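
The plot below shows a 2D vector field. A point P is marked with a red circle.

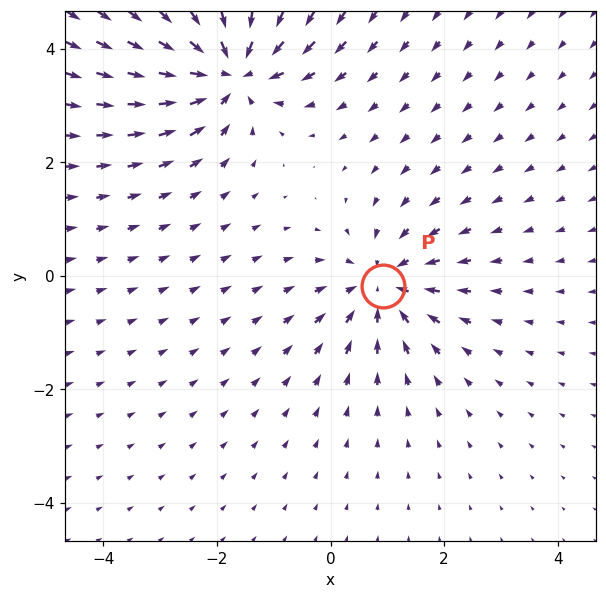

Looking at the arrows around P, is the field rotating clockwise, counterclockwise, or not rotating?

Near P at (0.9, -0.2) the arrows show no circulation. The curl there is ≈0.

not rotating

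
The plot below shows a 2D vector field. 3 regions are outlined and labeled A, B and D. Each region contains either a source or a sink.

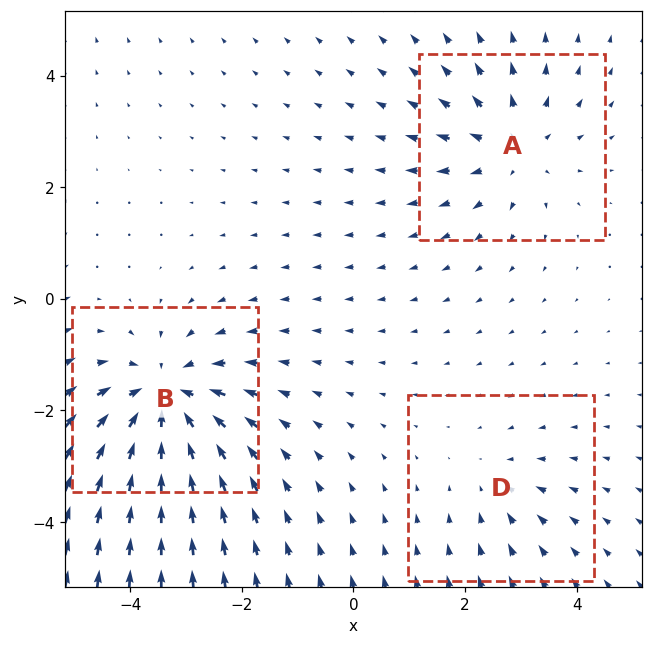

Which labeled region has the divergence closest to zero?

D

Divergence at each region's feature centre — A: about +3, B: about -5, D: about -2. Region D is closest to zero.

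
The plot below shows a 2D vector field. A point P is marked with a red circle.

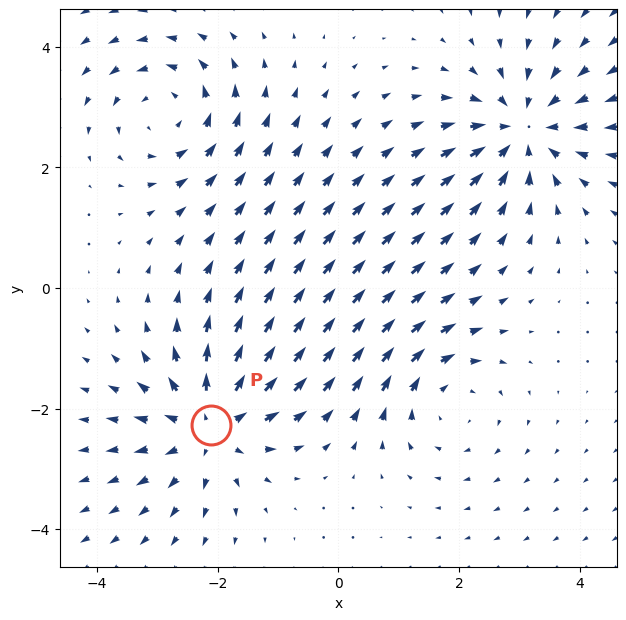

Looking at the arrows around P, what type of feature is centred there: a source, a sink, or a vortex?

source

At P (-2.1, -2.3) the arrows spread outward. Divergence about +5, curl ≈0 — positive divergence with near-zero curl is a source.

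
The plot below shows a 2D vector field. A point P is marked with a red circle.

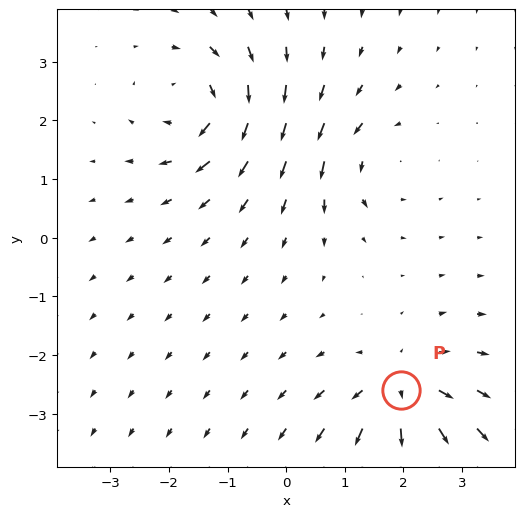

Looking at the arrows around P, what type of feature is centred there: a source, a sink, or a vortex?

source

At P (2.0, -2.6) the arrows spread outward. Divergence about +5, curl ≈0 — positive divergence with near-zero curl is a source.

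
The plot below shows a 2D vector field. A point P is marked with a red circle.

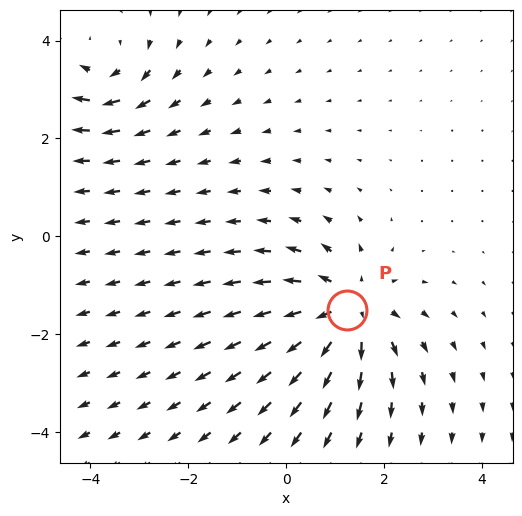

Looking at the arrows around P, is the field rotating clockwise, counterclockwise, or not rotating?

Near P at (1.2, -1.5) the arrows show no circulation. The curl there is ≈0.

not rotating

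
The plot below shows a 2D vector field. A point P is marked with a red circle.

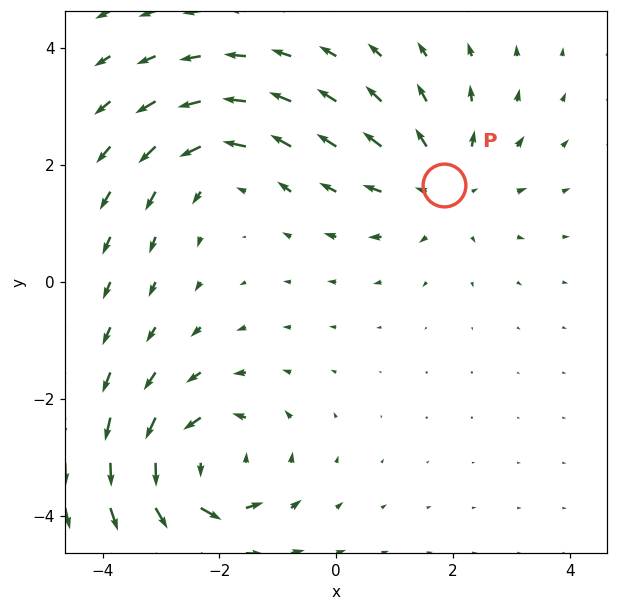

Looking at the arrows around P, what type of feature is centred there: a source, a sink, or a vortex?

source

At P (1.8, 1.7) the arrows spread outward. Divergence about +3, curl ≈0 — positive divergence with near-zero curl is a source.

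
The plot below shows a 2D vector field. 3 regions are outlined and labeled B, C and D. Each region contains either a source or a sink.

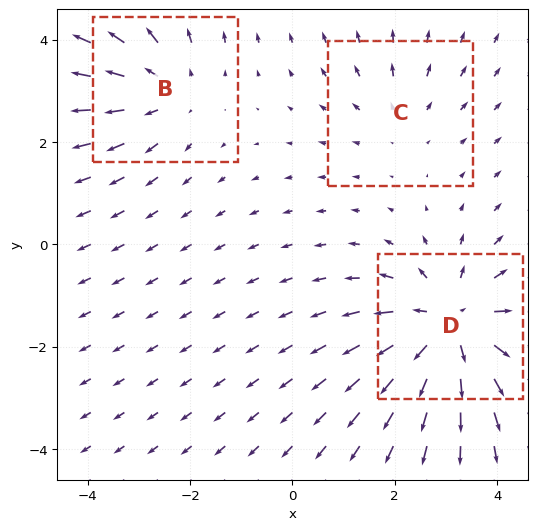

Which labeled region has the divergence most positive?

D

Divergence at each region's feature centre — B: about +3, C: about +2, D: about +5. Region D is most positive.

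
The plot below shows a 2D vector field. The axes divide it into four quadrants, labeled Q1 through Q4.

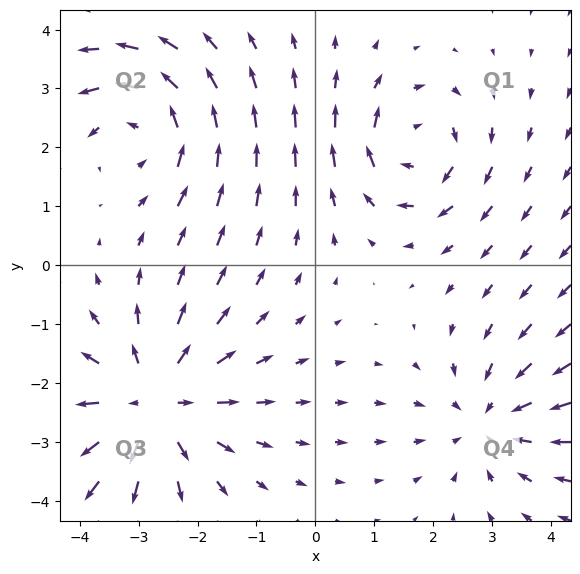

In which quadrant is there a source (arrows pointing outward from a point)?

The source sits at approximately (-2.8, -2.3), which lies in quadrant Q3. The divergence there is about +4, positive as expected for a source.

Q3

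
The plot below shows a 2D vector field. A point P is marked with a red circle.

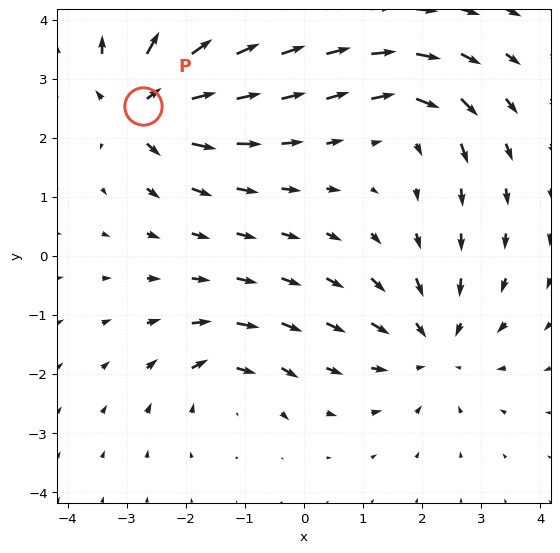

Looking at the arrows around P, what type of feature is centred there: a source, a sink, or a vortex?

At P (-2.7, 2.5) the arrows spread outward. Divergence about +6, curl ≈0 — positive divergence with near-zero curl is a source.

source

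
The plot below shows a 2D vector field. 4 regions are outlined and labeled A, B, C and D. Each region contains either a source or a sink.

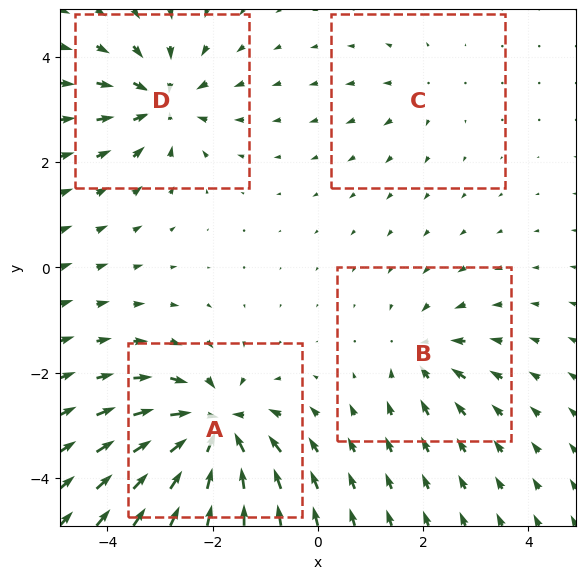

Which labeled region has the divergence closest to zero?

C

Divergence at each region's feature centre — A: about -9, B: about -4, C: about +2, D: about -6. Region C is closest to zero.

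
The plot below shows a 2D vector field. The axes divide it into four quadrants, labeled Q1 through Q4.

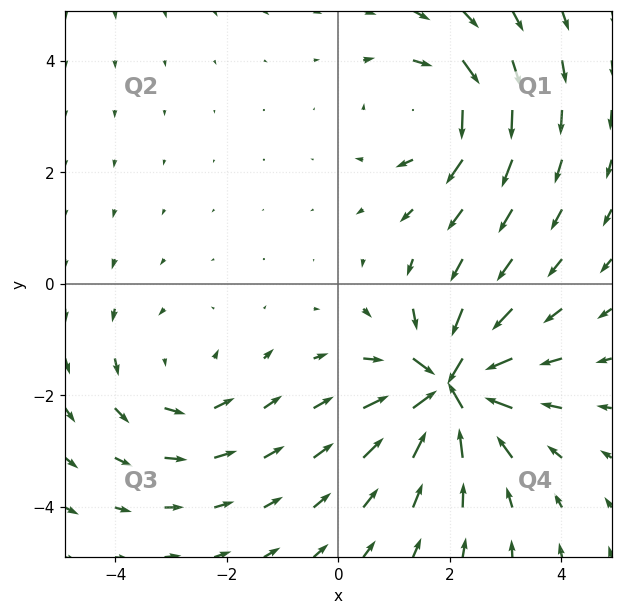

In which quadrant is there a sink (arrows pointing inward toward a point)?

The sink sits at approximately (2.0, -1.9), which lies in quadrant Q4. The divergence there is about -7, negative as expected for a sink.

Q4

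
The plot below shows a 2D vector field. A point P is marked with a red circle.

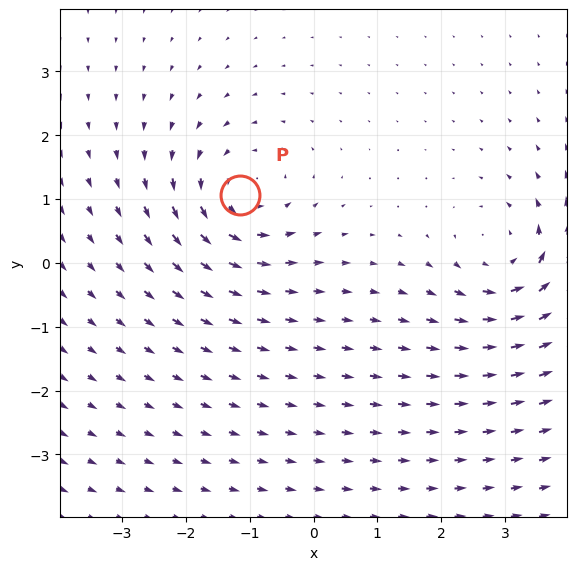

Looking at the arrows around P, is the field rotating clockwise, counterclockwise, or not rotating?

counterclockwise

Near P at (-1.2, 1.1) the arrows circulate counterclockwise. The curl (z-component) there is about +5; positive curl means counterclockwise rotation.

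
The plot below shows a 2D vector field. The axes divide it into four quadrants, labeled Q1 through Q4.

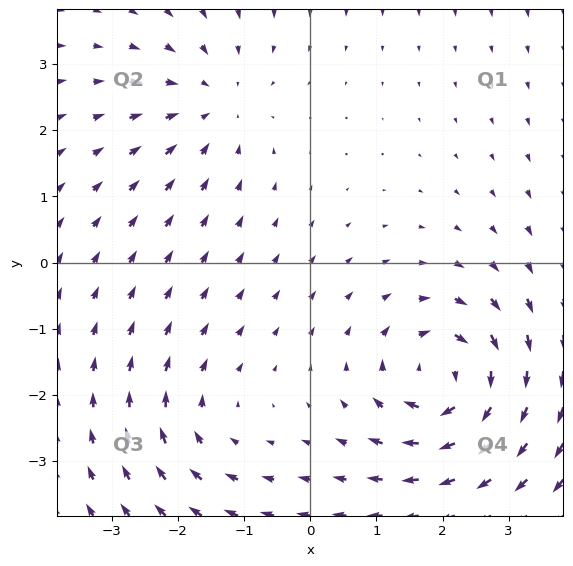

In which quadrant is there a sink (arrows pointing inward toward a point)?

Q2

The sink sits at approximately (-1.5, 2.4), which lies in quadrant Q2. The divergence there is about -3, negative as expected for a sink.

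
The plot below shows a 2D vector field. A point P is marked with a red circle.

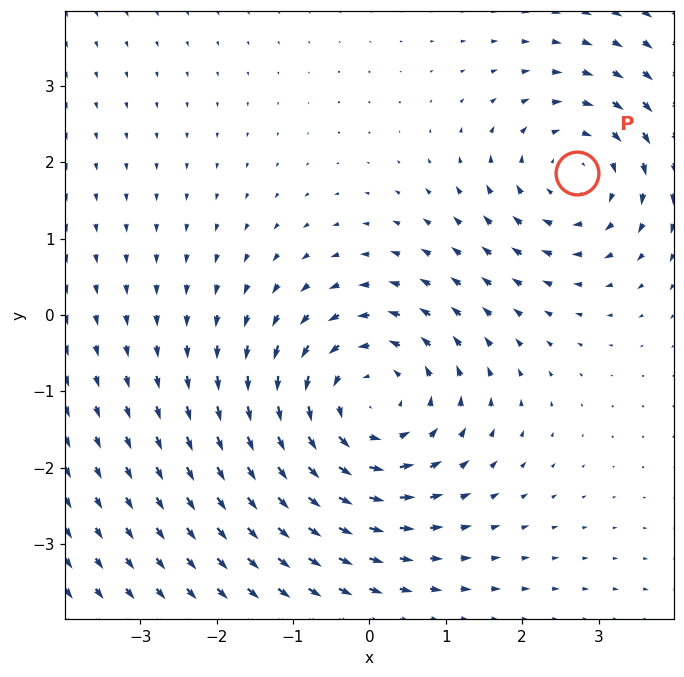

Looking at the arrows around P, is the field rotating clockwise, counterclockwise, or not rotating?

clockwise

Near P at (2.7, 1.9) the arrows circulate clockwise. The curl (z-component) there is about -3; negative curl means clockwise rotation.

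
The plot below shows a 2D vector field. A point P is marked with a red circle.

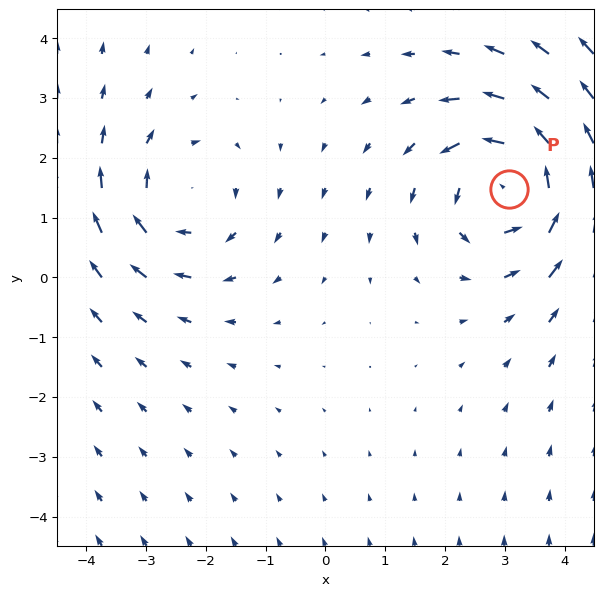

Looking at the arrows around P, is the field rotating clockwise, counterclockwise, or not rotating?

Near P at (3.1, 1.5) the arrows circulate counterclockwise. The curl (z-component) there is about +4; positive curl means counterclockwise rotation.

counterclockwise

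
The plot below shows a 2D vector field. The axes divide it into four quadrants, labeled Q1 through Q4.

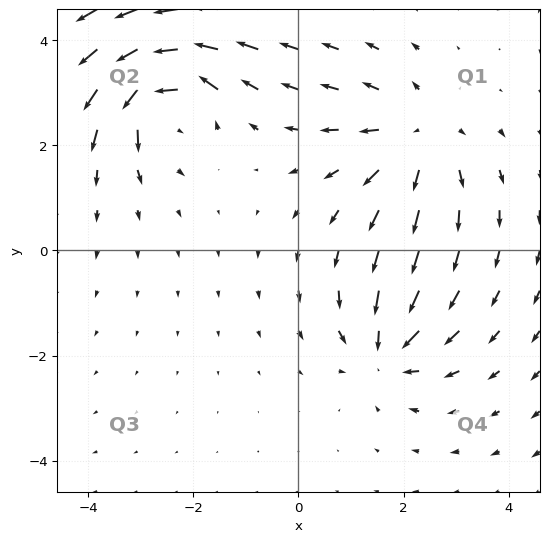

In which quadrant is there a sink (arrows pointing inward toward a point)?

The sink sits at approximately (1.7, -1.9), which lies in quadrant Q4. The divergence there is about -4, negative as expected for a sink.

Q4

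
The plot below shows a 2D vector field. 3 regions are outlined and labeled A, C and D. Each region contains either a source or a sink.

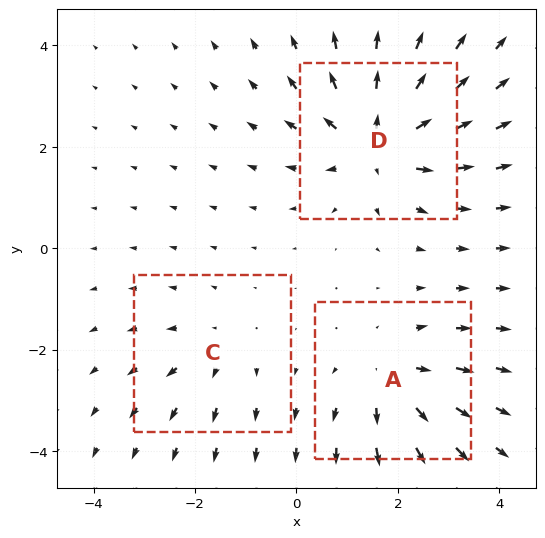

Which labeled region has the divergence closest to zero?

C

Divergence at each region's feature centre — A: about +3, C: about +2, D: about +5. Region C is closest to zero.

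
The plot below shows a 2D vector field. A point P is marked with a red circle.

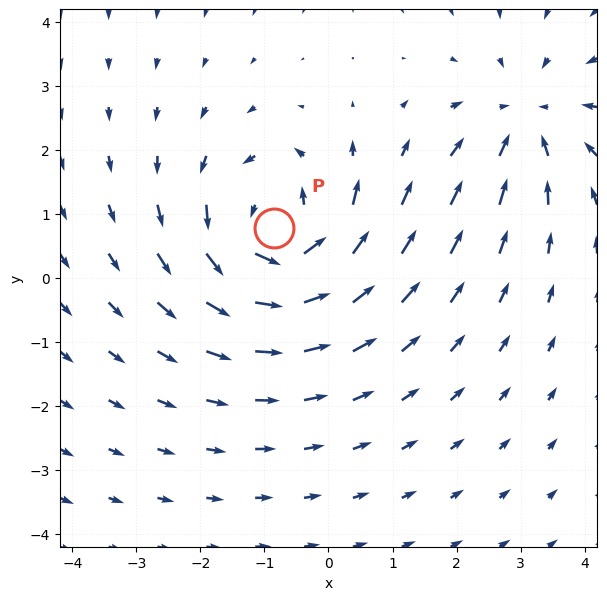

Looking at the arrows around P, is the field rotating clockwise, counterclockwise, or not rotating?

Near P at (-0.8, 0.8) the arrows circulate counterclockwise. The curl (z-component) there is about +5; positive curl means counterclockwise rotation.

counterclockwise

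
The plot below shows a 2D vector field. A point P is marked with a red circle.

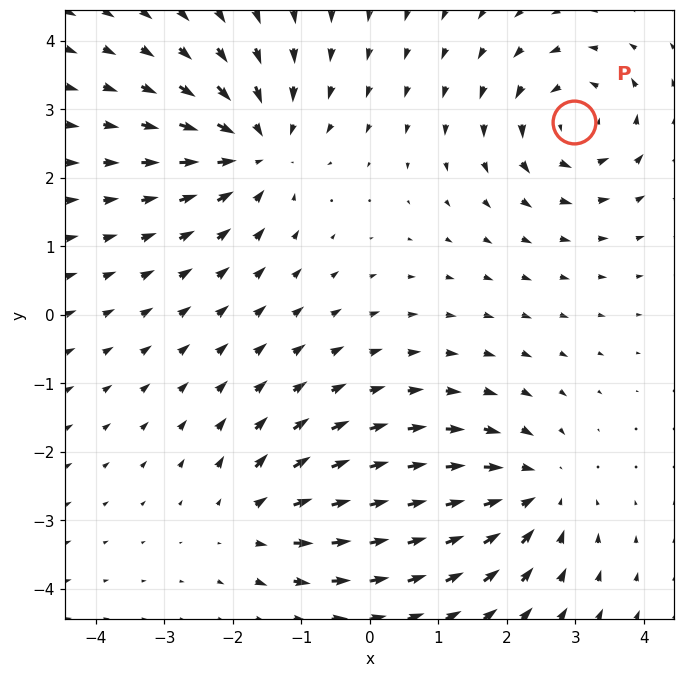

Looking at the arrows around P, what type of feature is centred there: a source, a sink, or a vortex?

vortex

At P (3.0, 2.8) the arrows circulate counterclockwise. Divergence ≈0, curl about +5 — near-zero divergence with nonzero curl is a vortex.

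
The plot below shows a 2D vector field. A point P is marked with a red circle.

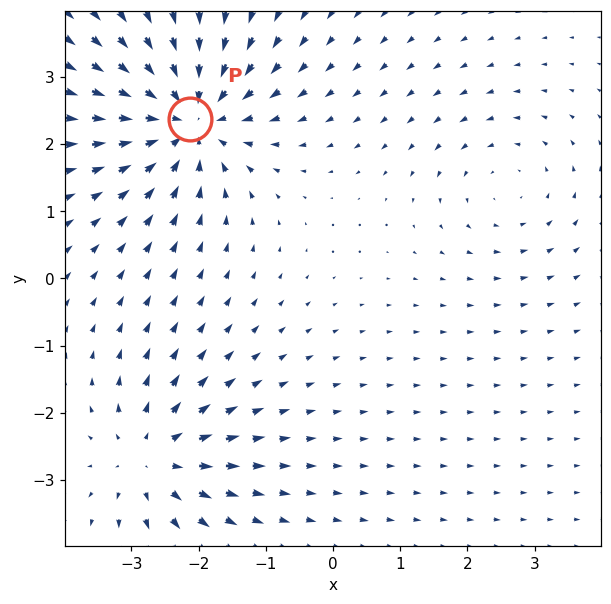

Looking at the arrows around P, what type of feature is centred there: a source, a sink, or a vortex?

sink

At P (-2.1, 2.4) the arrows converge inward. Divergence about -5, curl ≈0 — negative divergence with near-zero curl is a sink.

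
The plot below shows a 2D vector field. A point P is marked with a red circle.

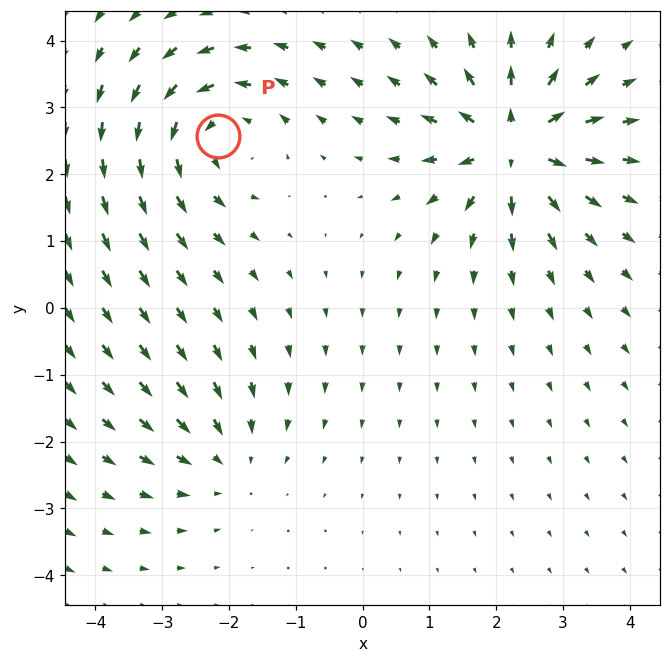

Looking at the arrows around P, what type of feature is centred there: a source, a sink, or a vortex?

At P (-2.2, 2.6) the arrows circulate counterclockwise. Divergence ≈0, curl about +4 — near-zero divergence with nonzero curl is a vortex.

vortex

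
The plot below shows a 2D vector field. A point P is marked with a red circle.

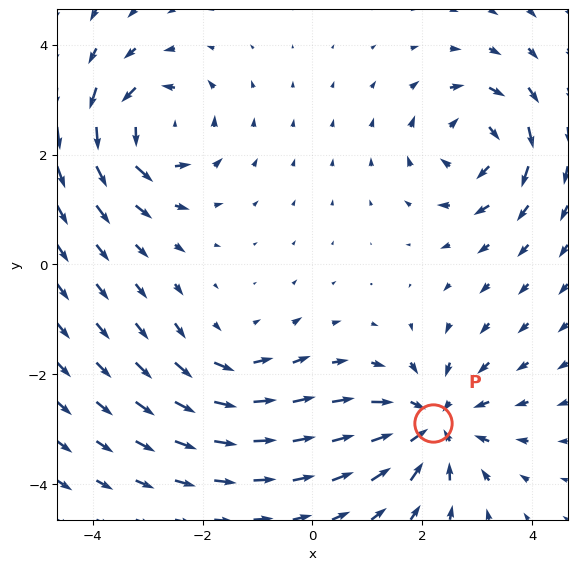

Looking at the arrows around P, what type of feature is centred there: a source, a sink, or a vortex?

At P (2.2, -2.9) the arrows converge inward. Divergence about -5, curl ≈0 — negative divergence with near-zero curl is a sink.

sink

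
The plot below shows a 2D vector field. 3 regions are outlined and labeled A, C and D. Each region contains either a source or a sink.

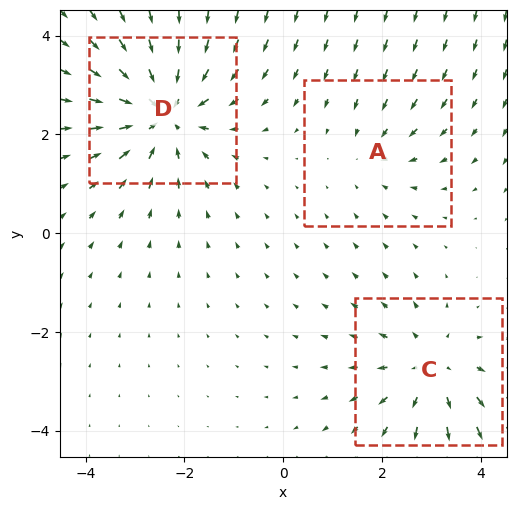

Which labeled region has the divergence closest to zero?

A

Divergence at each region's feature centre — A: about -2, C: about +3, D: about -4. Region A is closest to zero.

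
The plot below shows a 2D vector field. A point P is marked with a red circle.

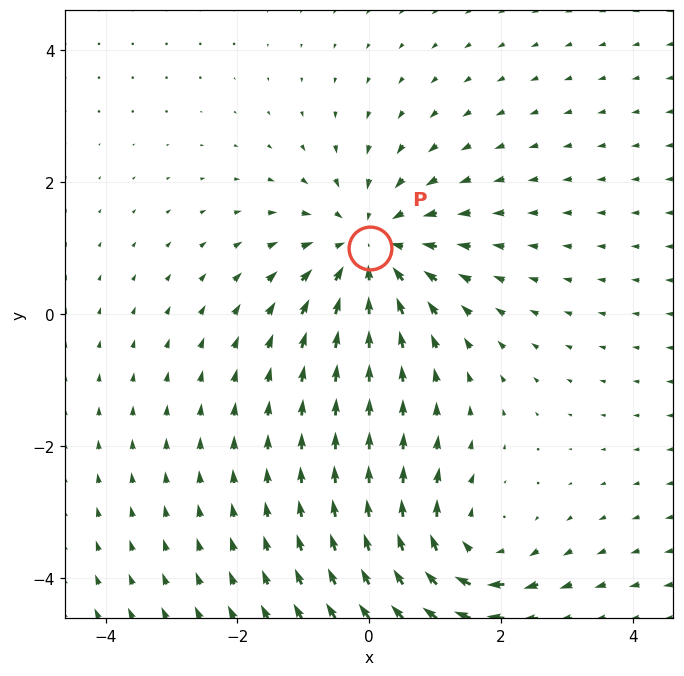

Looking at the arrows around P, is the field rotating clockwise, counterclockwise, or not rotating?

not rotating

Near P at (0.0, 1.0) the arrows show no circulation. The curl there is ≈0.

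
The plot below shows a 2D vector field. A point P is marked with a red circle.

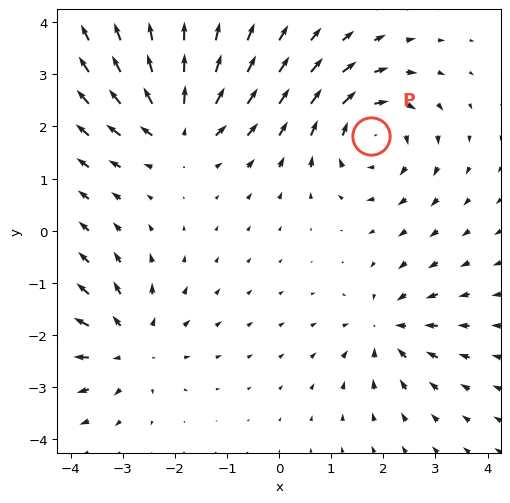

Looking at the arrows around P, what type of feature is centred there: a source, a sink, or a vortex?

At P (1.8, 1.8) the arrows circulate clockwise. Divergence ≈0, curl about -4 — near-zero divergence with nonzero curl is a vortex.

vortex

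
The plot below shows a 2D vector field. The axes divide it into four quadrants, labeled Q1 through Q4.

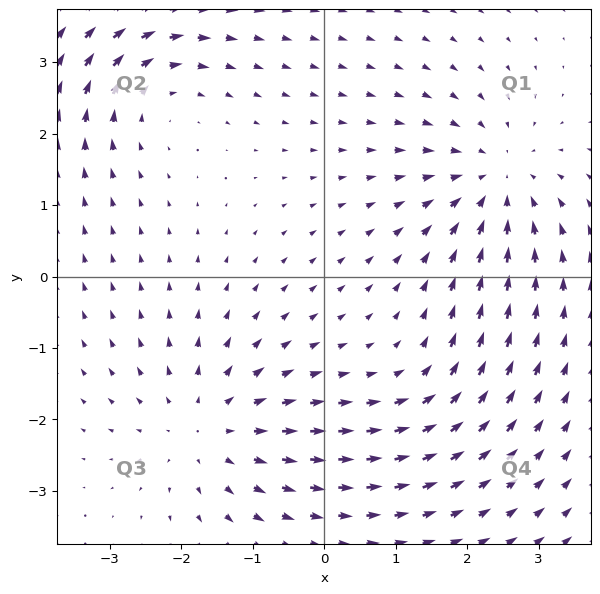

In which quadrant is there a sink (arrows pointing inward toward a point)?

The sink sits at approximately (2.4, 1.4), which lies in quadrant Q1. The divergence there is about -5, negative as expected for a sink.

Q1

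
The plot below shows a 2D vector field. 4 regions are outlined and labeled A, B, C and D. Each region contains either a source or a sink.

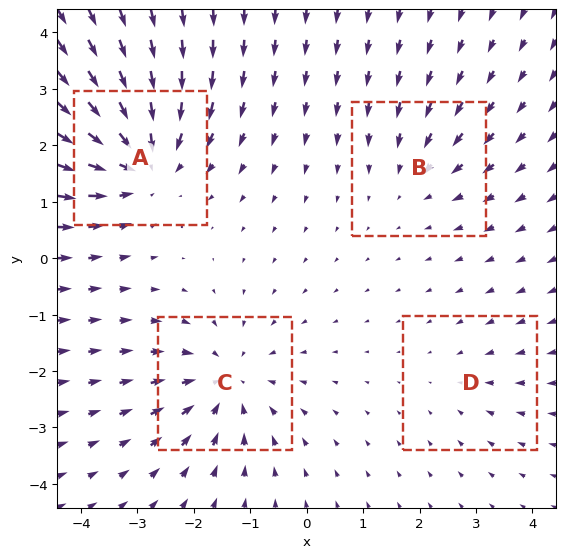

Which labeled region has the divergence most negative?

A

Divergence at each region's feature centre — A: about -7, B: about -3, C: about -5, D: about -2. Region A is most negative.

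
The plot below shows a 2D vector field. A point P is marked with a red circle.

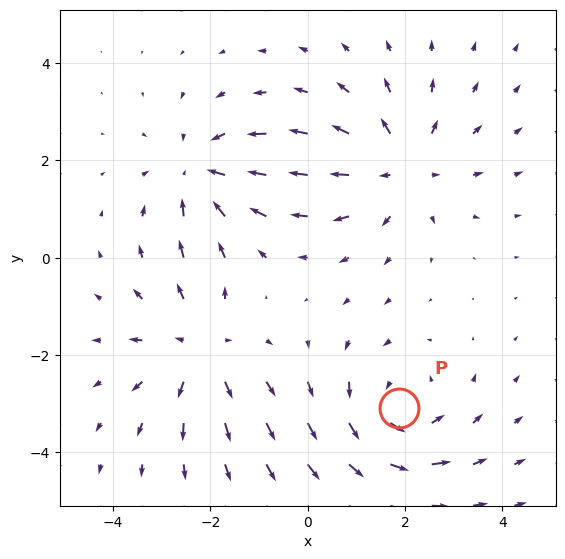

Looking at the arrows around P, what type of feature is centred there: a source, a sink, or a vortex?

vortex

At P (1.9, -3.1) the arrows circulate counterclockwise. Divergence ≈0, curl about +4 — near-zero divergence with nonzero curl is a vortex.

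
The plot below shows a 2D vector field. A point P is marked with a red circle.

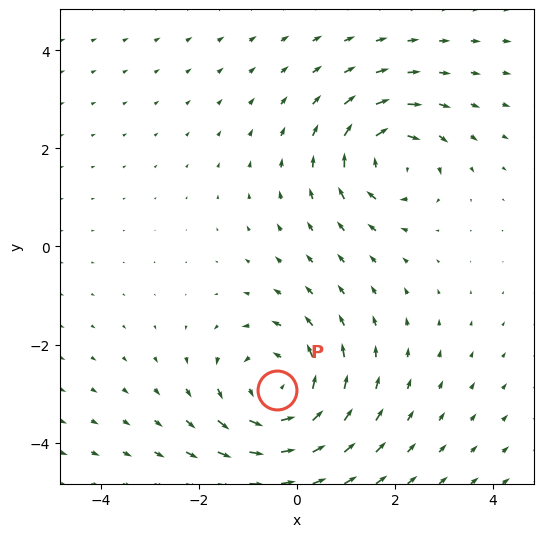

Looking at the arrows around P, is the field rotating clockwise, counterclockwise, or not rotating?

Near P at (-0.4, -2.9) the arrows circulate counterclockwise. The curl (z-component) there is about +4; positive curl means counterclockwise rotation.

counterclockwise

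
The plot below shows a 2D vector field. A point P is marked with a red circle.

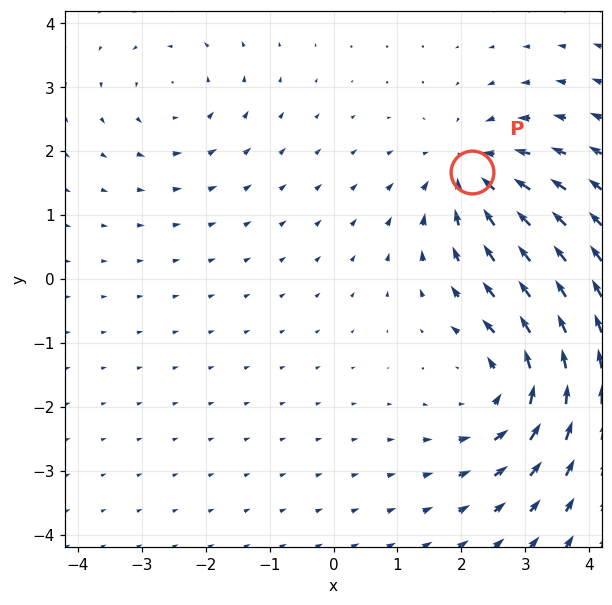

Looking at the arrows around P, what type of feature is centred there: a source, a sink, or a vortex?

At P (2.2, 1.7) the arrows converge inward. Divergence about -5, curl ≈0 — negative divergence with near-zero curl is a sink.

sink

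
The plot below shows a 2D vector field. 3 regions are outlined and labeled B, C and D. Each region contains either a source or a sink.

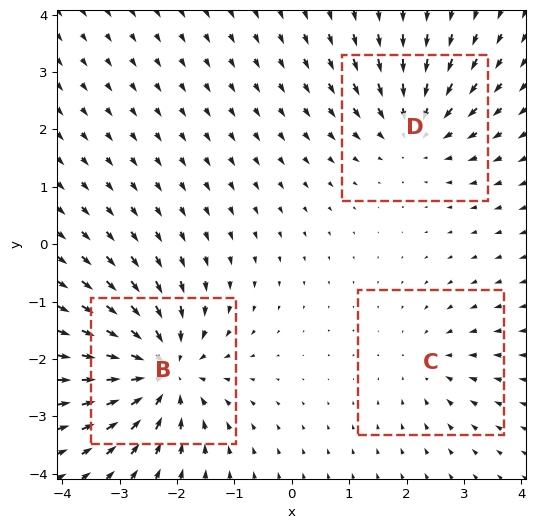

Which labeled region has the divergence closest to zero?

C

Divergence at each region's feature centre — B: about -5, C: about -2, D: about -3. Region C is closest to zero.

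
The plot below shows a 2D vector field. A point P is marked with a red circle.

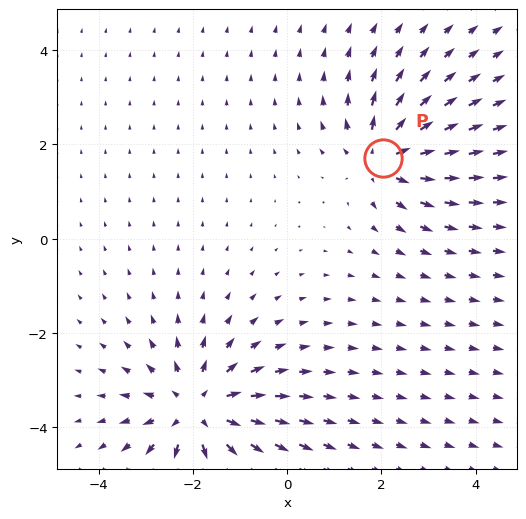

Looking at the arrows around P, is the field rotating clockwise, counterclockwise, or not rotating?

Near P at (2.0, 1.7) the arrows show no circulation. The curl there is ≈0.

not rotating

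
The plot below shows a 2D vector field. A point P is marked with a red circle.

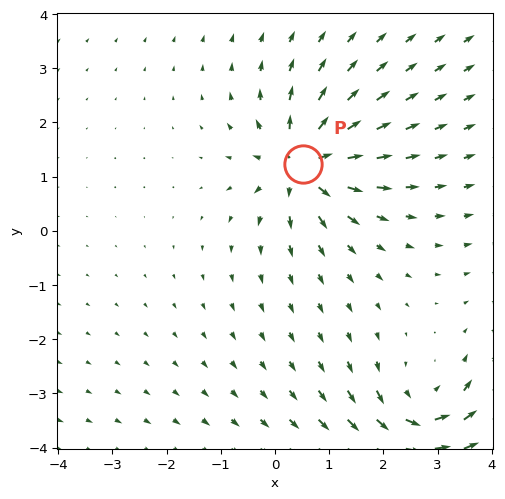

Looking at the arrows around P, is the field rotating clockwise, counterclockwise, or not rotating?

Near P at (0.5, 1.2) the arrows show no circulation. The curl there is ≈0.

not rotating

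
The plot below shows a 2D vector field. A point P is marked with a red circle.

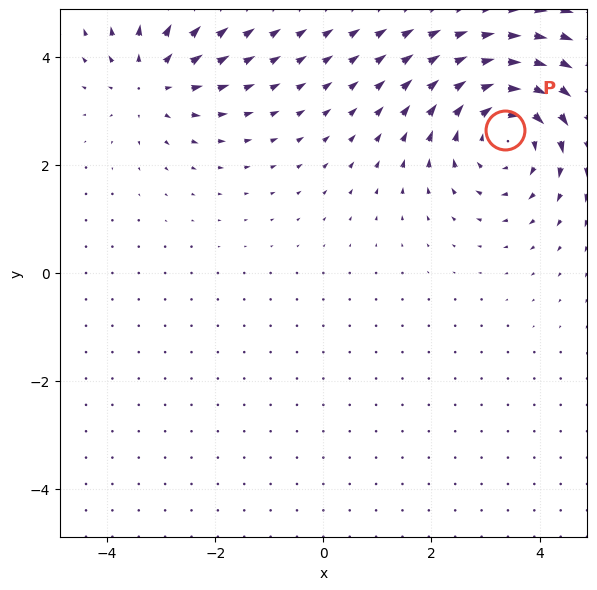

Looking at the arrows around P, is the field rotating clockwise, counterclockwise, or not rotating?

clockwise

Near P at (3.4, 2.6) the arrows circulate clockwise. The curl (z-component) there is about -4; negative curl means clockwise rotation.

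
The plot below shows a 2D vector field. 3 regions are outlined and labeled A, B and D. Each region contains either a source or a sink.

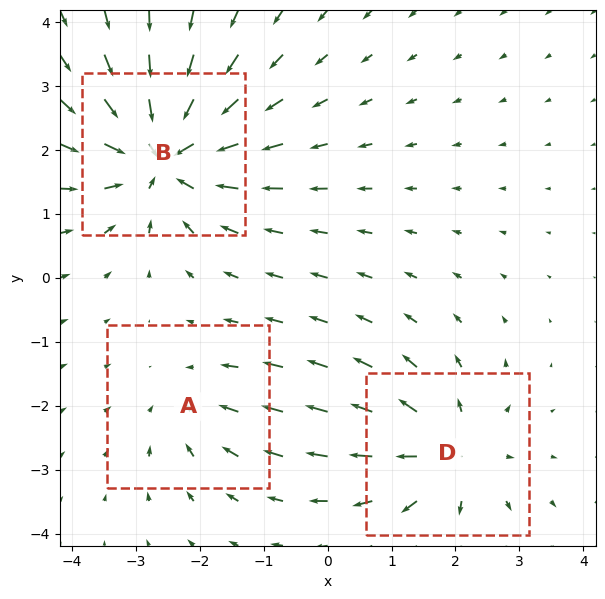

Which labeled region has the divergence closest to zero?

Divergence at each region's feature centre — A: about -2, B: about -5, D: about +3. Region A is closest to zero.

A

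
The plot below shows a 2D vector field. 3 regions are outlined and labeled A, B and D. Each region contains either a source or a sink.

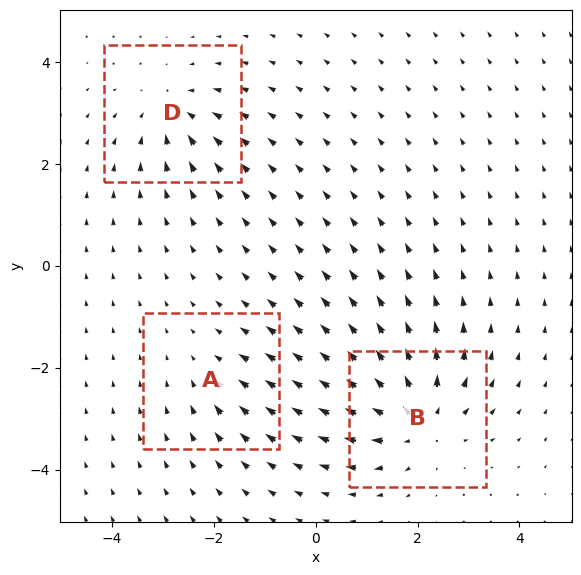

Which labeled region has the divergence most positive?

Divergence at each region's feature centre — A: about -2, B: about +5, D: about -4. Region B is most positive.

B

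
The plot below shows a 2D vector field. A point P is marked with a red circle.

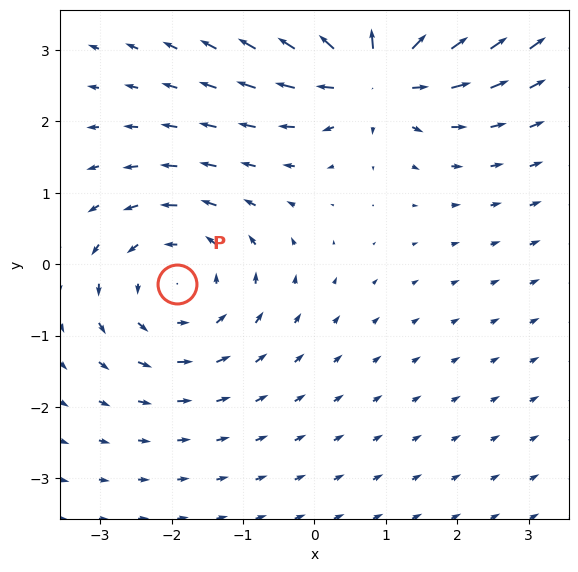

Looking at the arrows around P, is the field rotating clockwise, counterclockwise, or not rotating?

counterclockwise

Near P at (-1.9, -0.3) the arrows circulate counterclockwise. The curl (z-component) there is about +4; positive curl means counterclockwise rotation.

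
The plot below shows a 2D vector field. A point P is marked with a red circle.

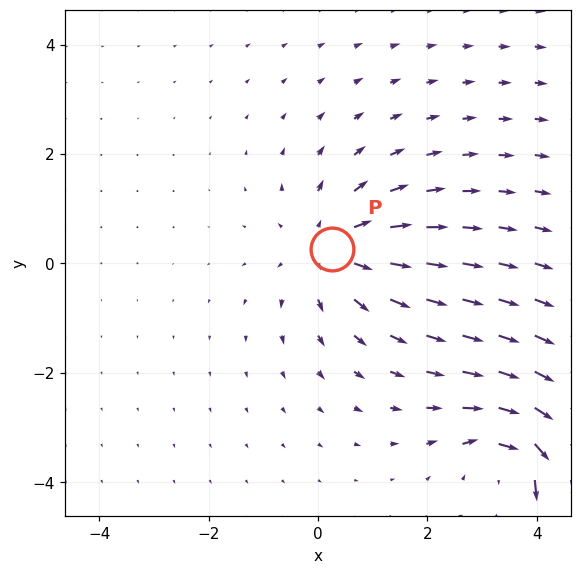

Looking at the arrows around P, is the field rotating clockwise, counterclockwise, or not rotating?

not rotating

Near P at (0.3, 0.3) the arrows show no circulation. The curl there is ≈0.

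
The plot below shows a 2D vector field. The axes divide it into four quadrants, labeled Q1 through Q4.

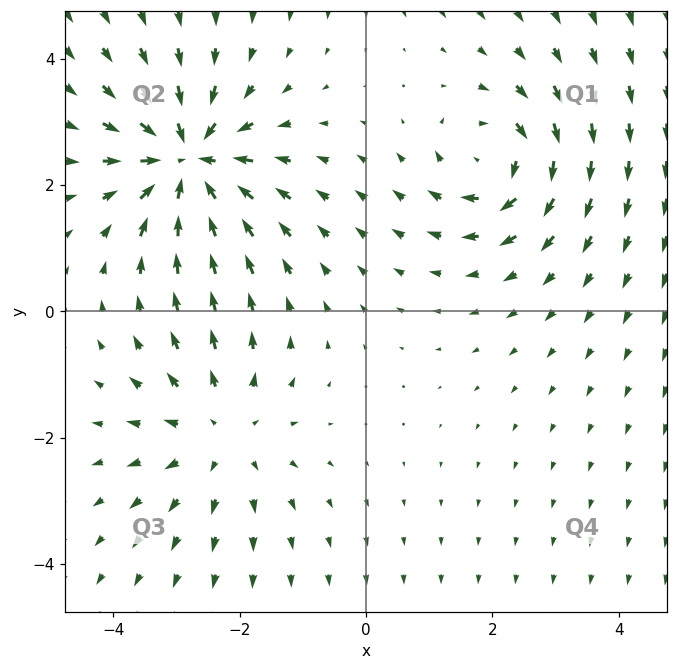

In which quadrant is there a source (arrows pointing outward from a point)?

The source sits at approximately (-2.3, -1.9), which lies in quadrant Q3. The divergence there is about +3, positive as expected for a source.

Q3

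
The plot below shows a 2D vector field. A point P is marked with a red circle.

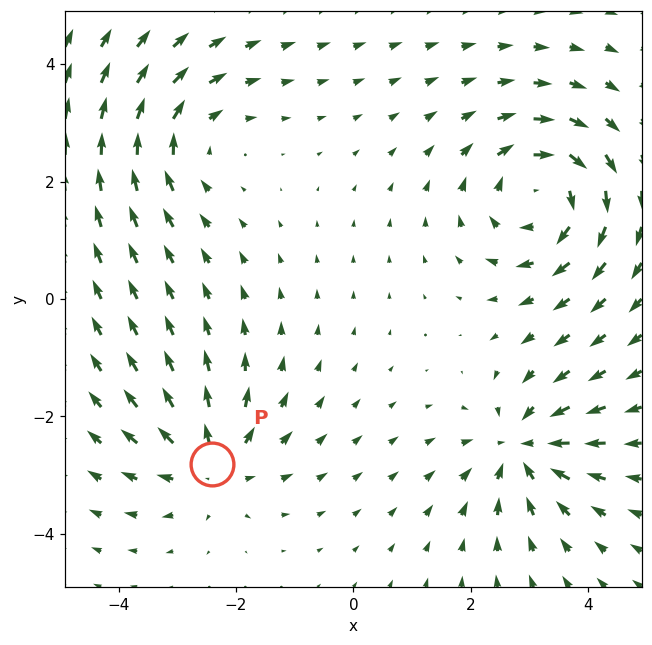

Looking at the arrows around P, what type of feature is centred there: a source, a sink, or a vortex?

source

At P (-2.4, -2.8) the arrows spread outward. Divergence about +4, curl ≈0 — positive divergence with near-zero curl is a source.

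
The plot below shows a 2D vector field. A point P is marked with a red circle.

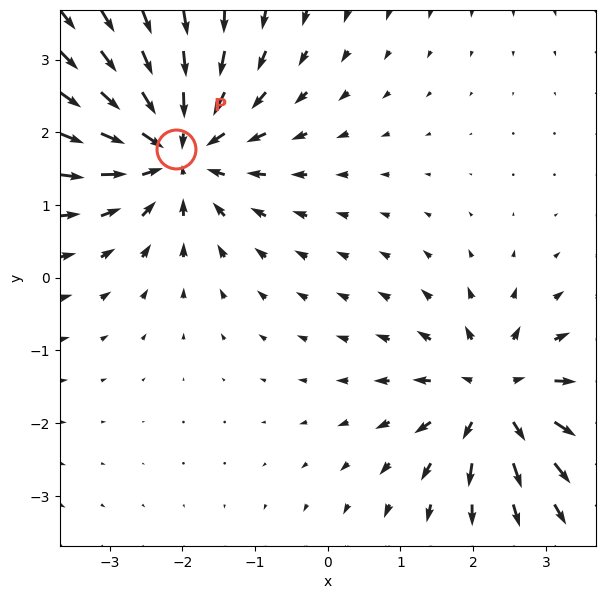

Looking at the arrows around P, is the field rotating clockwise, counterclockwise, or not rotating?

Near P at (-2.1, 1.8) the arrows show no circulation. The curl there is ≈0.

not rotating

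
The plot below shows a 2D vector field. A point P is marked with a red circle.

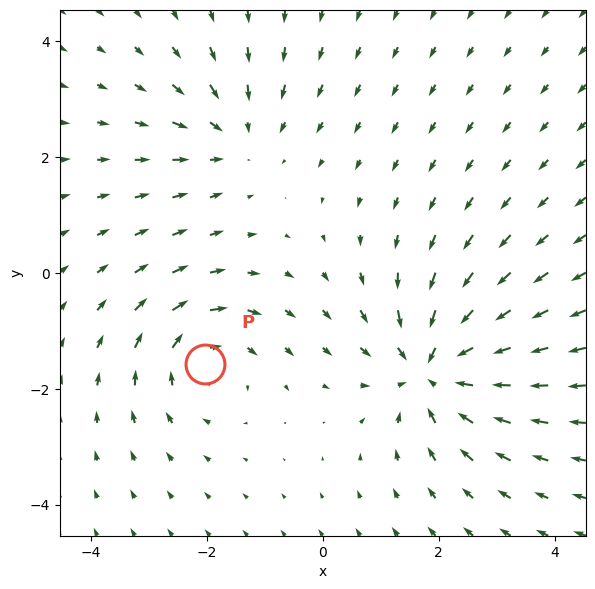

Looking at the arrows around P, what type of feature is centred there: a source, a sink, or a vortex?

At P (-2.0, -1.6) the arrows circulate clockwise. Divergence ≈0, curl about -3 — near-zero divergence with nonzero curl is a vortex.

vortex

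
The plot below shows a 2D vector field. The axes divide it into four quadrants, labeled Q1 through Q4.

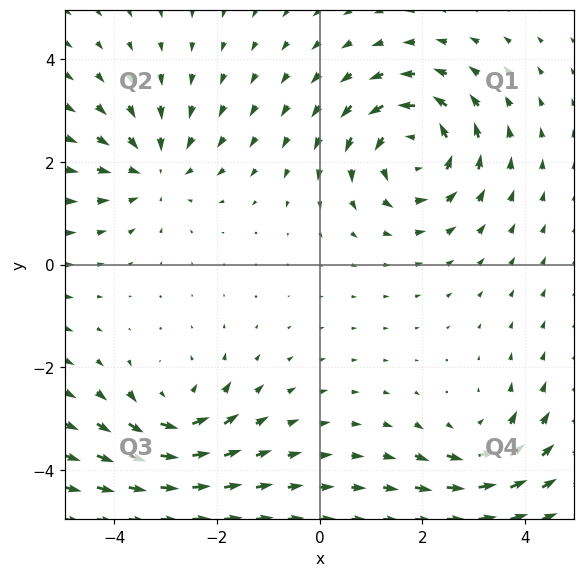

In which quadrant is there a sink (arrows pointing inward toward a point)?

The sink sits at approximately (-3.2, 1.9), which lies in quadrant Q2. The divergence there is about -3, negative as expected for a sink.

Q2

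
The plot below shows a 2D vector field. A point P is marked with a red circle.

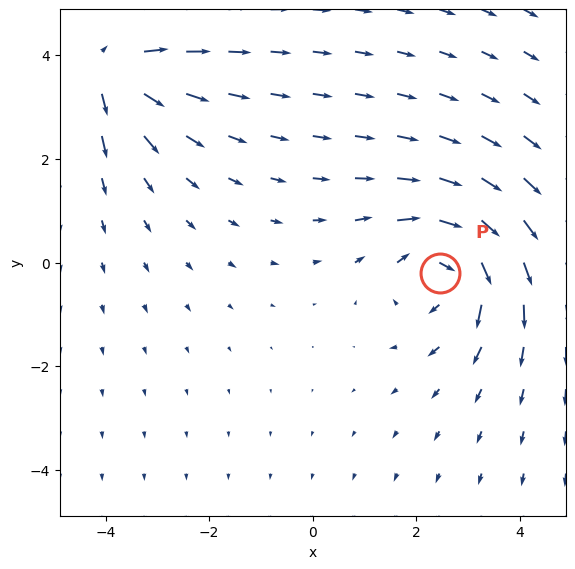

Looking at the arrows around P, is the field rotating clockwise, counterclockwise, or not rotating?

Near P at (2.5, -0.2) the arrows circulate clockwise. The curl (z-component) there is about -4; negative curl means clockwise rotation.

clockwise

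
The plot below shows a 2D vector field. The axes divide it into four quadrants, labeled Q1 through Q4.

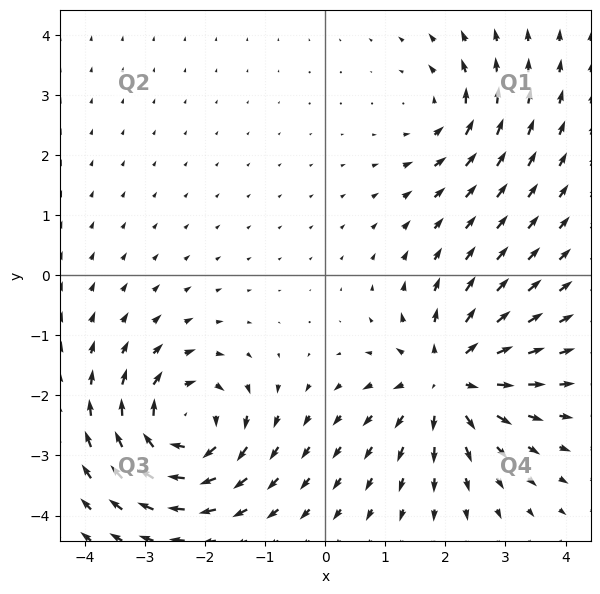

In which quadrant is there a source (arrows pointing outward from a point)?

The source sits at approximately (2.0, -1.7), which lies in quadrant Q4. The divergence there is about +5, positive as expected for a source.

Q4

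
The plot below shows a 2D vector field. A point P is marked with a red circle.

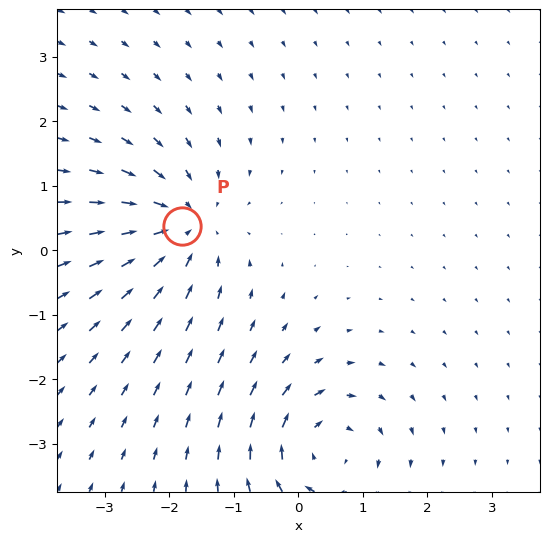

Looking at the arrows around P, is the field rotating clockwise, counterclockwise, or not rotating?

Near P at (-1.8, 0.4) the arrows show no circulation. The curl there is ≈0.

not rotating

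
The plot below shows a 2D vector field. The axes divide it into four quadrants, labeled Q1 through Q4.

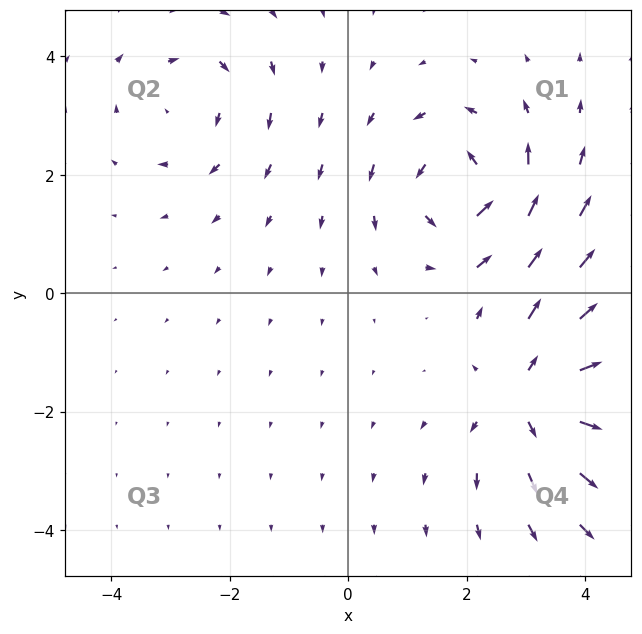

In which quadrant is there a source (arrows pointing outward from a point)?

The source sits at approximately (3.1, -1.7), which lies in quadrant Q4. The divergence there is about +4, positive as expected for a source.

Q4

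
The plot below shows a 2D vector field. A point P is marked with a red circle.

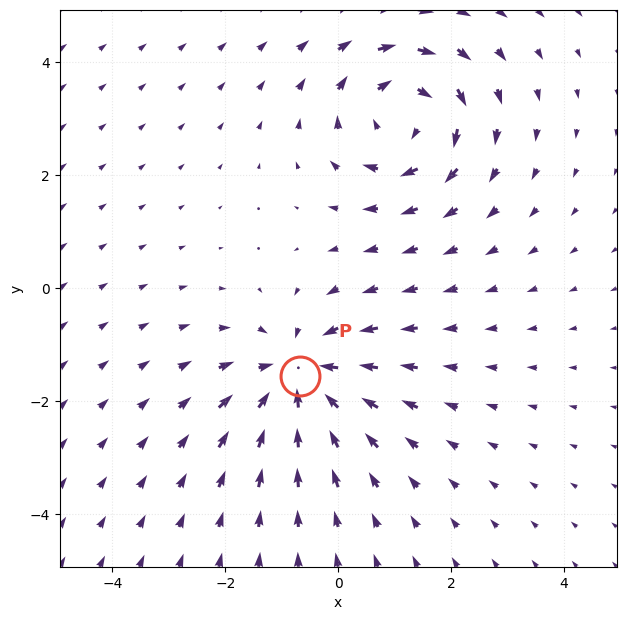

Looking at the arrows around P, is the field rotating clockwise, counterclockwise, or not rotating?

not rotating

Near P at (-0.7, -1.6) the arrows show no circulation. The curl there is ≈0.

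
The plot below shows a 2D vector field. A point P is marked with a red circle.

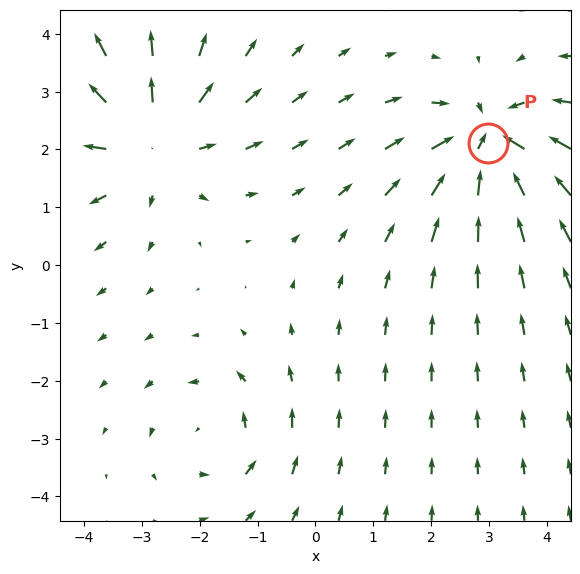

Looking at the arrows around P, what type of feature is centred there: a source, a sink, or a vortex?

sink

At P (3.0, 2.1) the arrows converge inward. Divergence about -6, curl ≈0 — negative divergence with near-zero curl is a sink.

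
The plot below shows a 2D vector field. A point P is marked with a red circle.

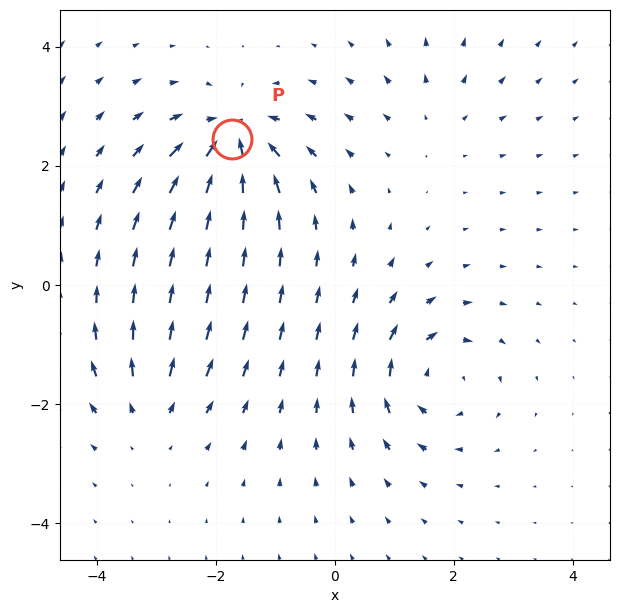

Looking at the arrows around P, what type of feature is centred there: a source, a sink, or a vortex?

sink

At P (-1.7, 2.4) the arrows converge inward. Divergence about -7, curl ≈0 — negative divergence with near-zero curl is a sink.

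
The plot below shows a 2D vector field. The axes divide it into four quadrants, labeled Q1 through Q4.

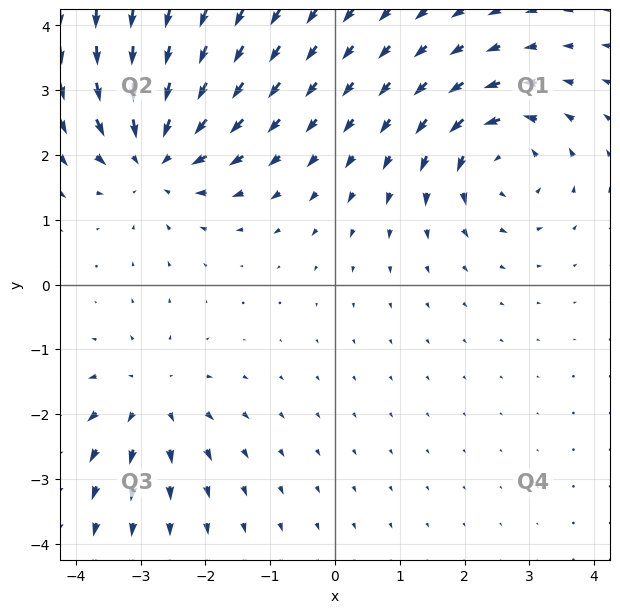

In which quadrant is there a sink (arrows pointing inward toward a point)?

The sink sits at approximately (-2.8, 2.0), which lies in quadrant Q2. The divergence there is about -4, negative as expected for a sink.

Q2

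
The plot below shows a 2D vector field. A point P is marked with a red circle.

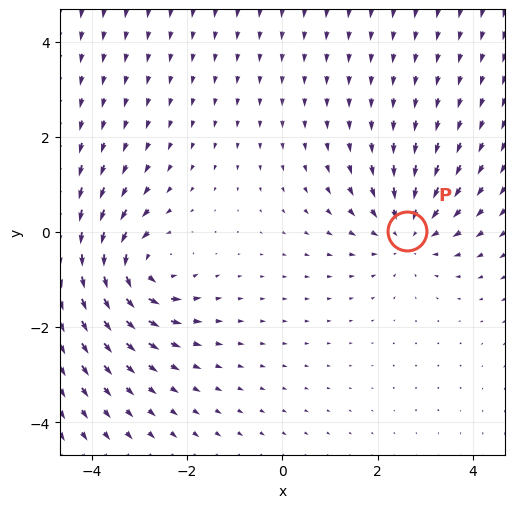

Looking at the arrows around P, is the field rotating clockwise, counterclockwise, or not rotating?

not rotating

Near P at (2.6, 0.0) the arrows show no circulation. The curl there is ≈0.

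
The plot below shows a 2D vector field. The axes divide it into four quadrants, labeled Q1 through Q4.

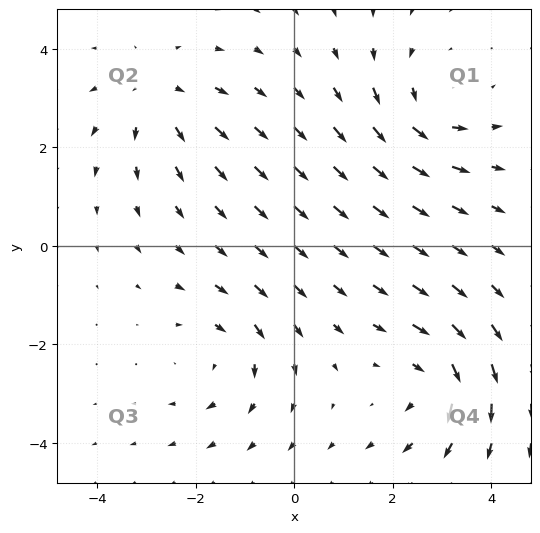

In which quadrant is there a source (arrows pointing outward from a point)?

Q2

The source sits at approximately (-2.8, 3.0), which lies in quadrant Q2. The divergence there is about +3, positive as expected for a source.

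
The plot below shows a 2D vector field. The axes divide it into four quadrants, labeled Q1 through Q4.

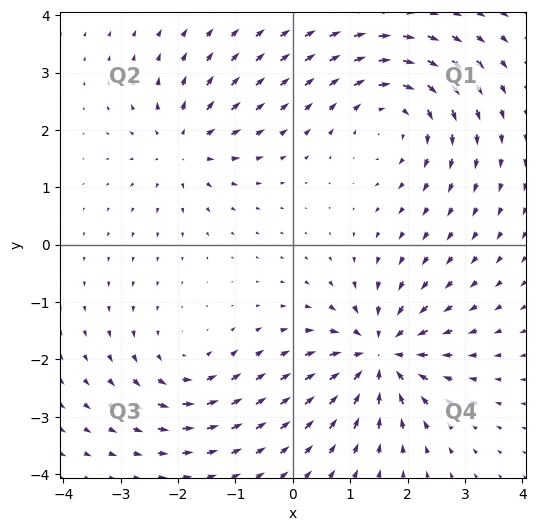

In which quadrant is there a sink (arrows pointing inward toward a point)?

Q4

The sink sits at approximately (1.5, -1.9), which lies in quadrant Q4. The divergence there is about -6, negative as expected for a sink.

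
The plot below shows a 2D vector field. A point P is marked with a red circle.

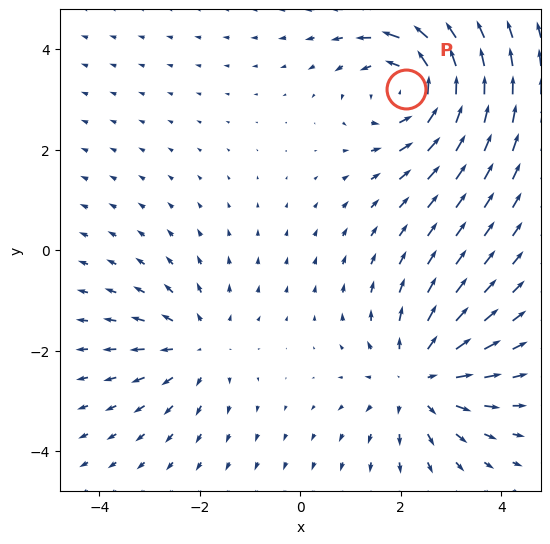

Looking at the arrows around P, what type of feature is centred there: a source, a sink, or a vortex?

vortex

At P (2.1, 3.2) the arrows circulate counterclockwise. Divergence ≈0, curl about +4 — near-zero divergence with nonzero curl is a vortex.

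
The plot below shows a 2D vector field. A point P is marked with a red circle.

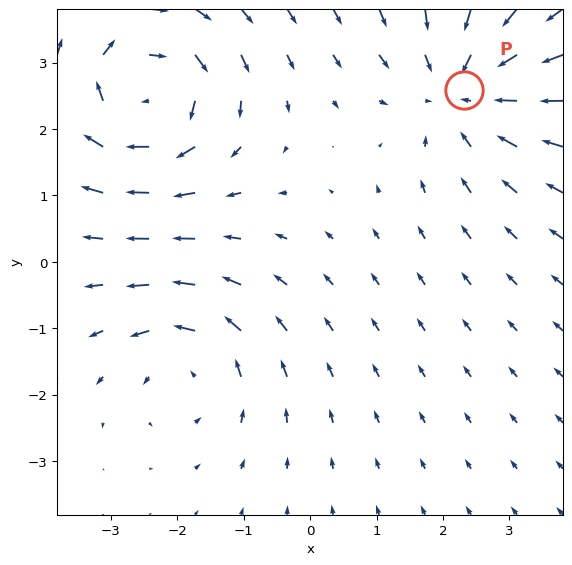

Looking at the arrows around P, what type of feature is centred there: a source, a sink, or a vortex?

At P (2.3, 2.6) the arrows converge inward. Divergence about -3, curl ≈0 — negative divergence with near-zero curl is a sink.

sink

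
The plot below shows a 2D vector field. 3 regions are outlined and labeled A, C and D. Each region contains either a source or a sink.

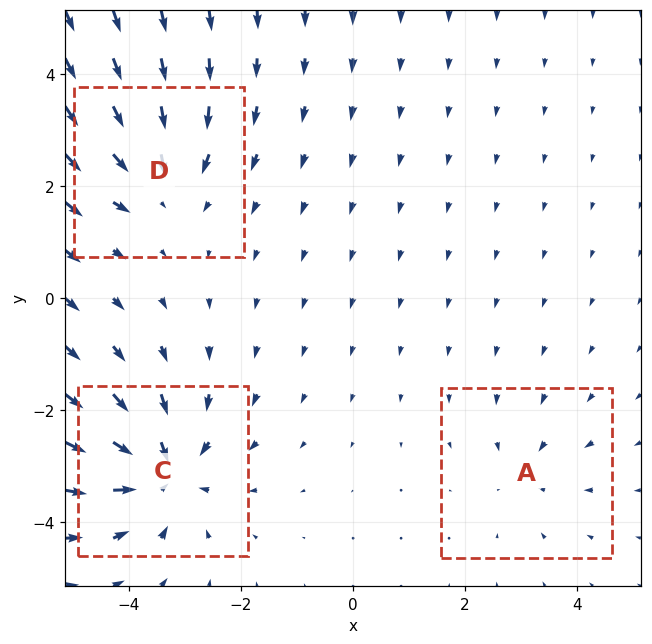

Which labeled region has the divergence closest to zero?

Divergence at each region's feature centre — A: about -2, C: about -5, D: about -3. Region A is closest to zero.

A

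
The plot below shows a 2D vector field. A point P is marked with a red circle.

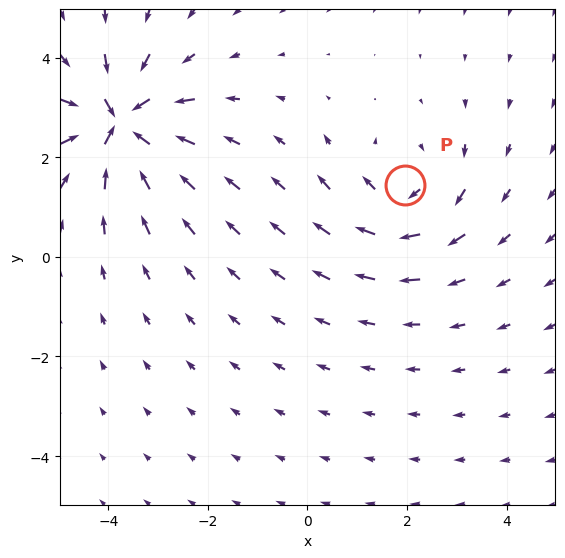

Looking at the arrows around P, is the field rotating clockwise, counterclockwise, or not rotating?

clockwise

Near P at (2.0, 1.4) the arrows circulate clockwise. The curl (z-component) there is about -3; negative curl means clockwise rotation.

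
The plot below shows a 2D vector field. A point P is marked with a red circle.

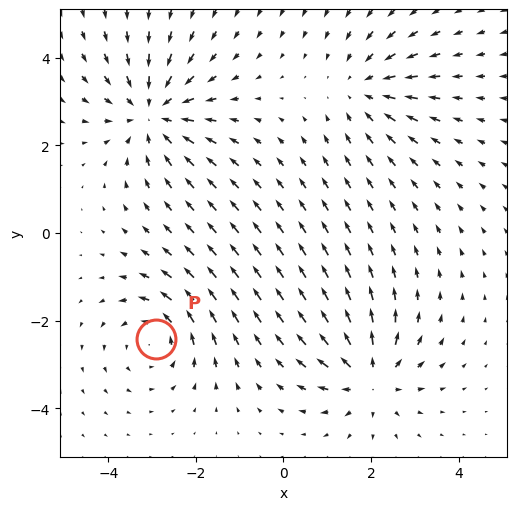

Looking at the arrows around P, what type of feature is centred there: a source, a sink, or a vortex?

vortex

At P (-2.9, -2.4) the arrows circulate counterclockwise. Divergence ≈0, curl about +3 — near-zero divergence with nonzero curl is a vortex.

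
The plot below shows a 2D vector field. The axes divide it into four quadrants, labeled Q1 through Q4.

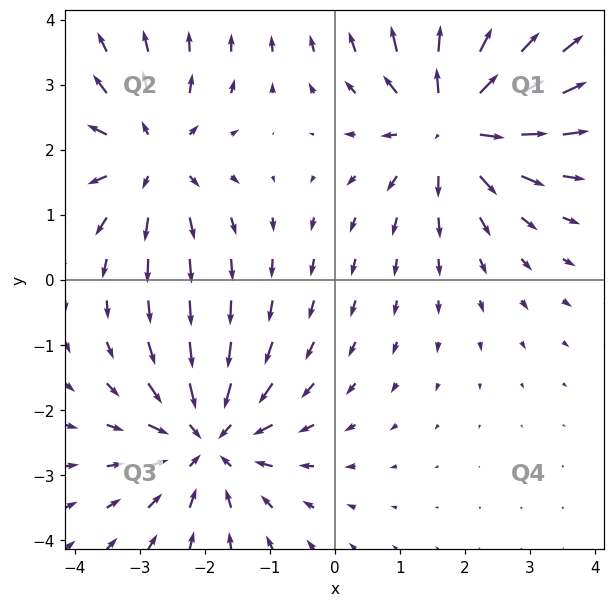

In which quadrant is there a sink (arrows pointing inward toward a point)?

The sink sits at approximately (-1.9, -2.5), which lies in quadrant Q3. The divergence there is about -4, negative as expected for a sink.

Q3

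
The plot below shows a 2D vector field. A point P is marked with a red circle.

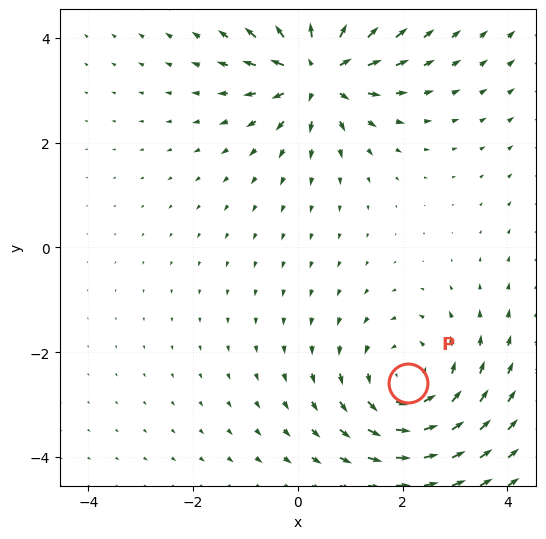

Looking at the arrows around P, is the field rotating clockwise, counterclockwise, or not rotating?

Near P at (2.1, -2.6) the arrows circulate counterclockwise. The curl (z-component) there is about +4; positive curl means counterclockwise rotation.

counterclockwise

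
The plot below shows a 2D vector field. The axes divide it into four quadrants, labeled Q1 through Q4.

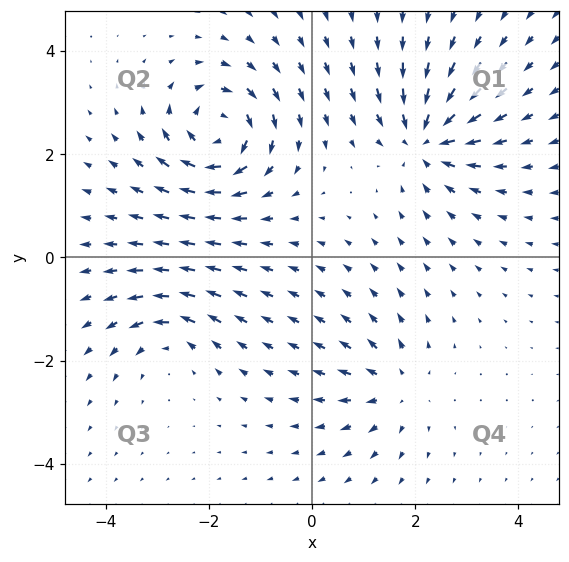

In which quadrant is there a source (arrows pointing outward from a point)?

Q4

The source sits at approximately (1.6, -2.5), which lies in quadrant Q4. The divergence there is about +4, positive as expected for a source.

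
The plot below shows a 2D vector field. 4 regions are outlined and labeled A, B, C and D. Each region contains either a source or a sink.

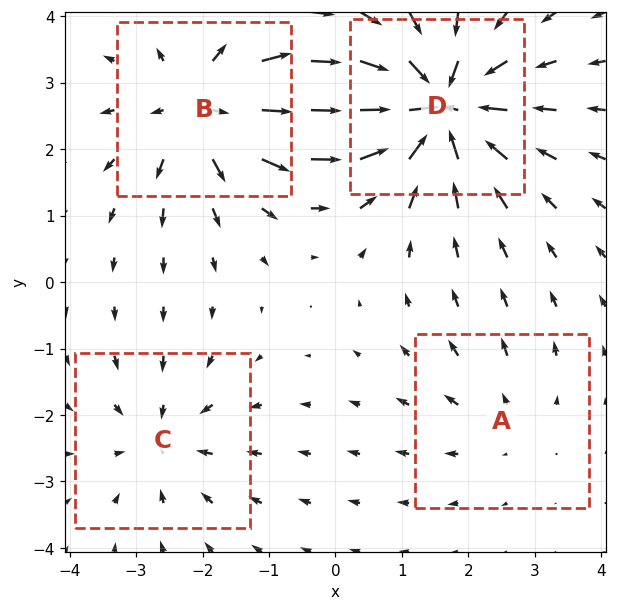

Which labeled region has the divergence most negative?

Divergence at each region's feature centre — A: about +2, B: about +6, C: about -4, D: about -8. Region D is most negative.

D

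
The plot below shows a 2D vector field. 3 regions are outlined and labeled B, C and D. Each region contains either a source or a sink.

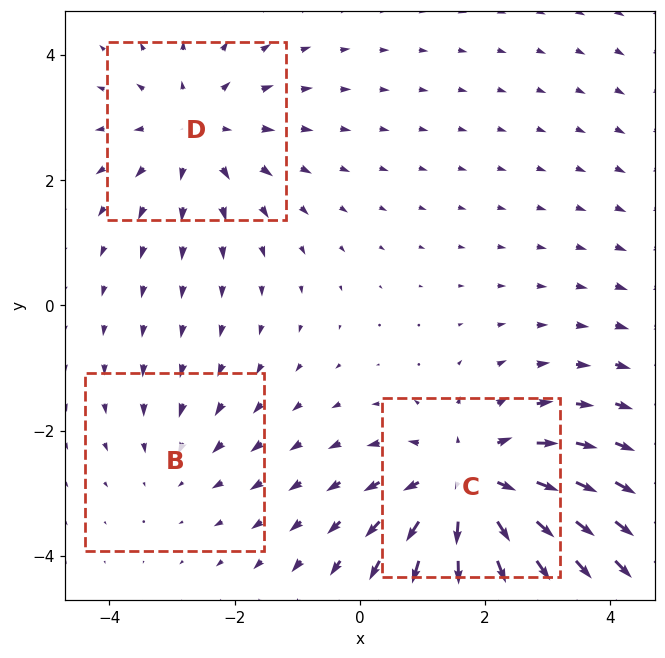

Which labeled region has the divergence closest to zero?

B

Divergence at each region's feature centre — B: about -2, C: about +5, D: about +3. Region B is closest to zero.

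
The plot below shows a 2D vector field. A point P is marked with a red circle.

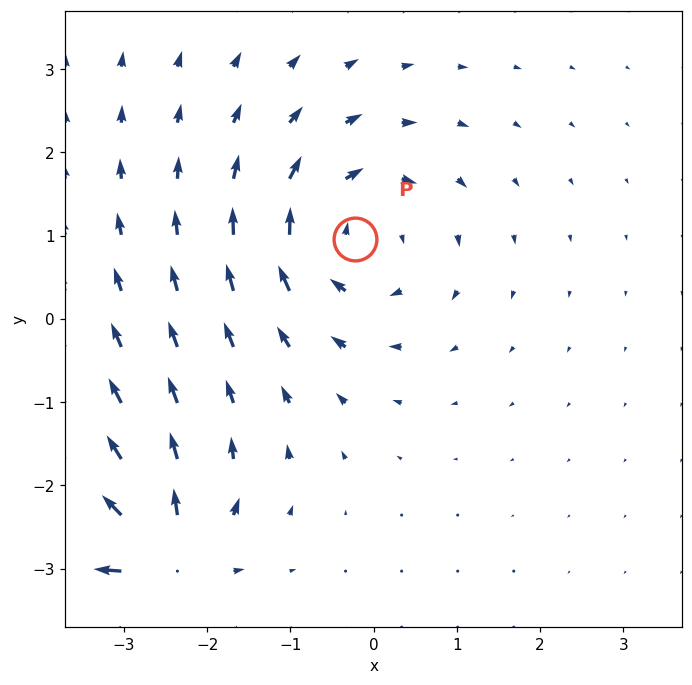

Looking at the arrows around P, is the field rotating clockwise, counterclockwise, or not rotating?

clockwise

Near P at (-0.2, 1.0) the arrows circulate clockwise. The curl (z-component) there is about -5; negative curl means clockwise rotation.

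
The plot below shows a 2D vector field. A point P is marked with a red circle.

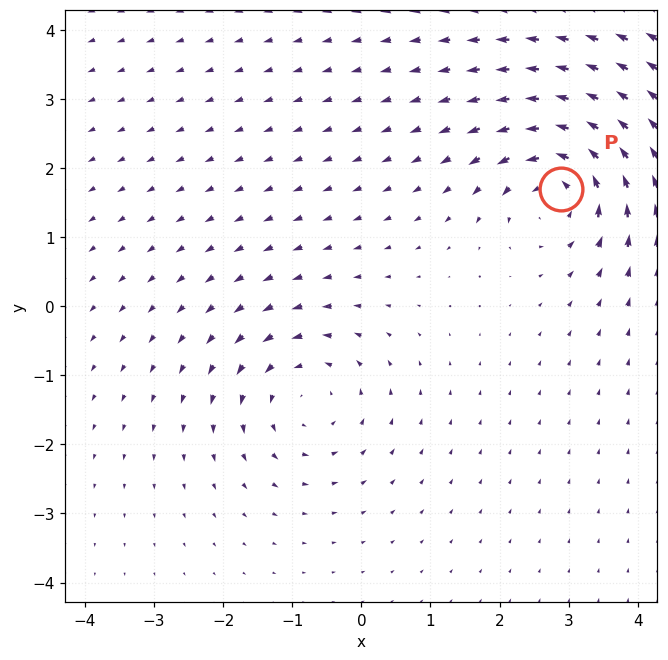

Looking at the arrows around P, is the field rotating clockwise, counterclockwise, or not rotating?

Near P at (2.9, 1.7) the arrows circulate counterclockwise. The curl (z-component) there is about +7; positive curl means counterclockwise rotation.

counterclockwise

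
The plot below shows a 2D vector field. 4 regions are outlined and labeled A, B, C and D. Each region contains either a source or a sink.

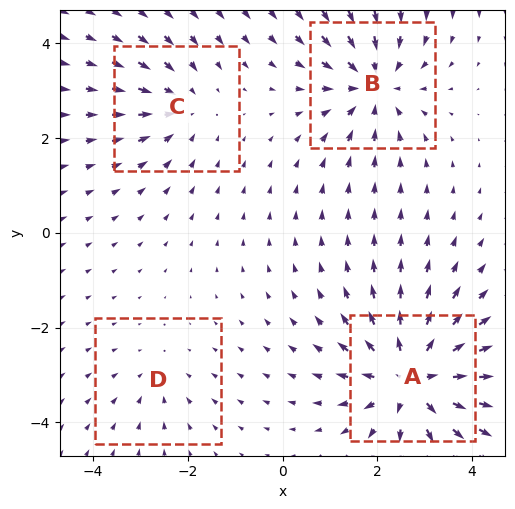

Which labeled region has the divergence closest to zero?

D

Divergence at each region's feature centre — A: about +7, B: about -5, C: about -3, D: about -2. Region D is closest to zero.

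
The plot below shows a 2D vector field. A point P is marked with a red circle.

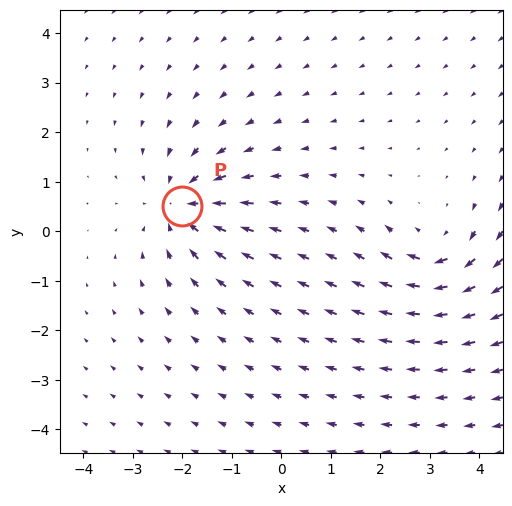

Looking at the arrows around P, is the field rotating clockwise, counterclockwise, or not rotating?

Near P at (-2.0, 0.5) the arrows show no circulation. The curl there is ≈0.

not rotating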